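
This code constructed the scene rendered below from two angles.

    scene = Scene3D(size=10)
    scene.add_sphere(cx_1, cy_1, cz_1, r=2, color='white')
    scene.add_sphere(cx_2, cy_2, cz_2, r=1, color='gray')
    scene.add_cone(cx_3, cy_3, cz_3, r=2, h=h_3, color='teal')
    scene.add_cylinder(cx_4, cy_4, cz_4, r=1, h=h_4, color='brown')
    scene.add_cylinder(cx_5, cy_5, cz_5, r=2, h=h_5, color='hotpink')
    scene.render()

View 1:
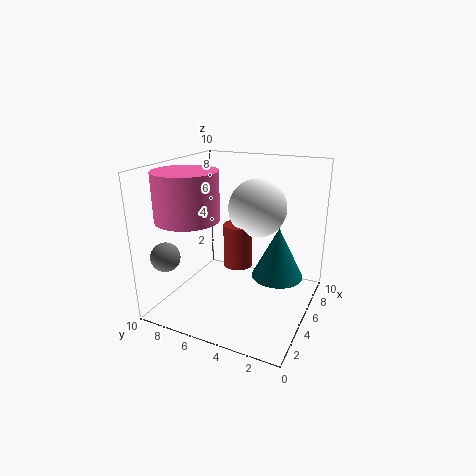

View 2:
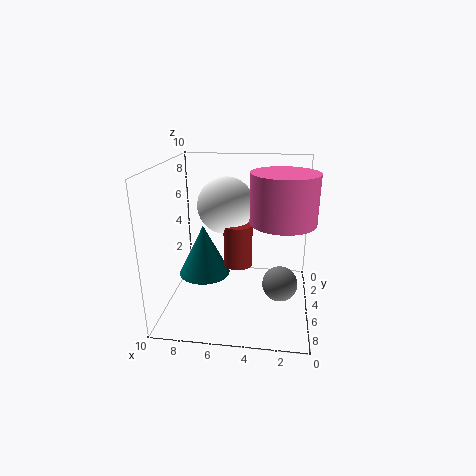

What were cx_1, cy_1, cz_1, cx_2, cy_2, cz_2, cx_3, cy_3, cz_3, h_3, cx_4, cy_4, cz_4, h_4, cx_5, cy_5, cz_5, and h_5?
cx_1 = 6, cy_1 = 4, cz_1 = 7, cx_2 = 2, cy_2 = 9, cz_2 = 4, cx_3 = 8, cy_3 = 3, cz_3 = 1, h_3 = 4, cx_4 = 5, cy_4 = 5, cz_4 = 3, h_4 = 3, cx_5 = 2, cy_5 = 7, cz_5 = 7, h_5 = 3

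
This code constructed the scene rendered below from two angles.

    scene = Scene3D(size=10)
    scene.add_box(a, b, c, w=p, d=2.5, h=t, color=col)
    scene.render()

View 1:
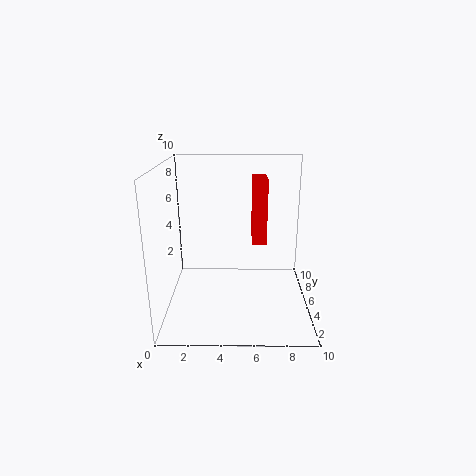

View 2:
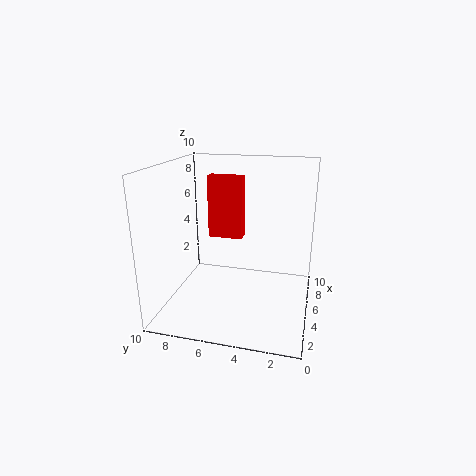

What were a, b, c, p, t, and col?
a = 6
b = 5
c = 4.5
p = 1
t = 4.5
col = 'red'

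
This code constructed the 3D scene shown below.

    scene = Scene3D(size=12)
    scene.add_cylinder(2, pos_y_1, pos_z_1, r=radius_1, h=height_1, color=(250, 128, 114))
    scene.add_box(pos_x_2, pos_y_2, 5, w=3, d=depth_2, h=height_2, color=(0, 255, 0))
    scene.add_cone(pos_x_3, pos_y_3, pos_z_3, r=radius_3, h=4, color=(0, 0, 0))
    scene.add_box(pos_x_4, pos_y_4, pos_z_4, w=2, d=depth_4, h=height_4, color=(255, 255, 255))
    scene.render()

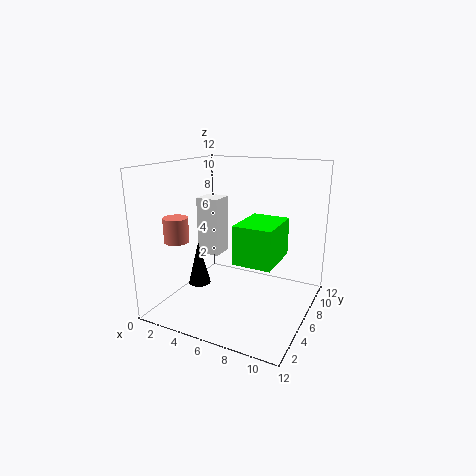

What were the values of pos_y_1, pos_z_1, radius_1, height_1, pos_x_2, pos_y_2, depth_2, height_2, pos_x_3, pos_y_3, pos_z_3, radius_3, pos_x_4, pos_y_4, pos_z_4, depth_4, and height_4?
pos_y_1 = 3
pos_z_1 = 6
radius_1 = 1
height_1 = 2
pos_x_2 = 7
pos_y_2 = 3
depth_2 = 4
height_2 = 3
pos_x_3 = 2
pos_y_3 = 6
pos_z_3 = 1
radius_3 = 1
pos_x_4 = 2
pos_y_4 = 6
pos_z_4 = 4
depth_4 = 2
height_4 = 5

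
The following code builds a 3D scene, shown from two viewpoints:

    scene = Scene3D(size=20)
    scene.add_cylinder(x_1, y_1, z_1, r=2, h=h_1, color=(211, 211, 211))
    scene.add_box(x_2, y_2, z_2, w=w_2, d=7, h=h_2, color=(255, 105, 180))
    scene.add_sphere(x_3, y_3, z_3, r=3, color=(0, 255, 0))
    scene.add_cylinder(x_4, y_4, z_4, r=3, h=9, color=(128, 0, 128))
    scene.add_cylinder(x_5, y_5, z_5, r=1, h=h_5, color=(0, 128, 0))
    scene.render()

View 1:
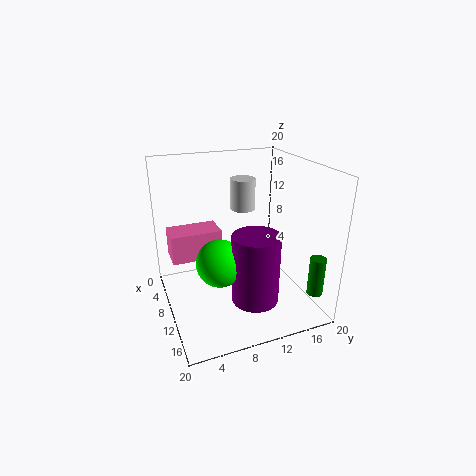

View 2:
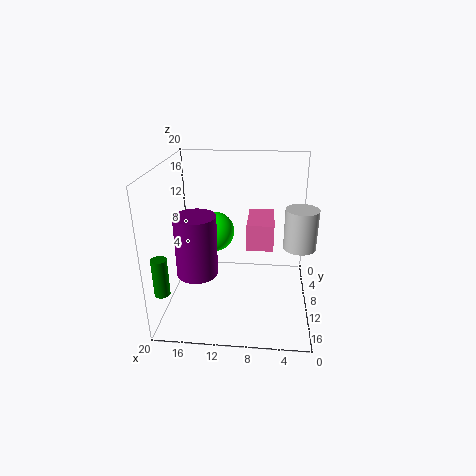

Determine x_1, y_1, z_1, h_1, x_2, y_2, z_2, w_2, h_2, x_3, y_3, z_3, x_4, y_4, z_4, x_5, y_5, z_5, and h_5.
x_1 = 2; y_1 = 14; z_1 = 11; h_1 = 5; x_2 = 5; y_2 = 1; z_2 = 7; w_2 = 4; h_2 = 4; x_3 = 14; y_3 = 6; z_3 = 9; x_4 = 16; y_4 = 10; z_4 = 4; x_5 = 19; y_5 = 17; z_5 = 5; h_5 = 5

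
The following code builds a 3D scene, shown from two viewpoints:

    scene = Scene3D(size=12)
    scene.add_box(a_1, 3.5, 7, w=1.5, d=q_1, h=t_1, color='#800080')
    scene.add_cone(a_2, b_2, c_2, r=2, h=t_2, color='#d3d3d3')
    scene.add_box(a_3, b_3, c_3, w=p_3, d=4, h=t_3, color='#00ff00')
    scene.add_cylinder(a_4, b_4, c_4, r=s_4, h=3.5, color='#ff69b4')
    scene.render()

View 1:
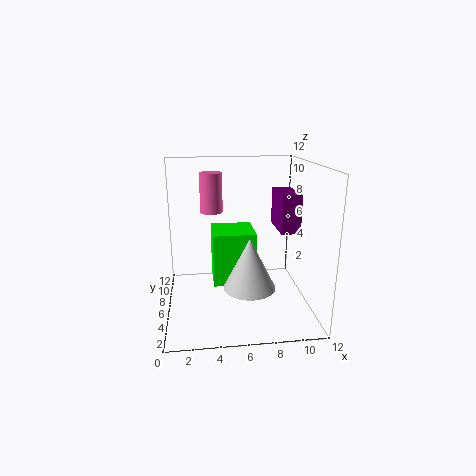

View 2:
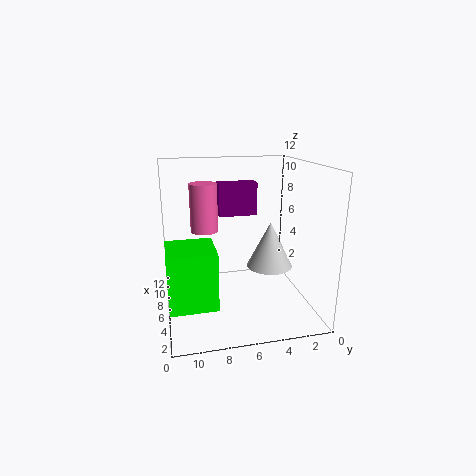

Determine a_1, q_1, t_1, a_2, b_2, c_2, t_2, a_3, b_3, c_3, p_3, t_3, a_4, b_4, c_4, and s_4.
a_1 = 9
q_1 = 3.5
t_1 = 3
a_2 = 6.5
b_2 = 3
c_2 = 3
t_2 = 4
a_3 = 4
b_3 = 8
c_3 = 0.5
p_3 = 4
t_3 = 5
a_4 = 4
b_4 = 9
c_4 = 7.5
s_4 = 1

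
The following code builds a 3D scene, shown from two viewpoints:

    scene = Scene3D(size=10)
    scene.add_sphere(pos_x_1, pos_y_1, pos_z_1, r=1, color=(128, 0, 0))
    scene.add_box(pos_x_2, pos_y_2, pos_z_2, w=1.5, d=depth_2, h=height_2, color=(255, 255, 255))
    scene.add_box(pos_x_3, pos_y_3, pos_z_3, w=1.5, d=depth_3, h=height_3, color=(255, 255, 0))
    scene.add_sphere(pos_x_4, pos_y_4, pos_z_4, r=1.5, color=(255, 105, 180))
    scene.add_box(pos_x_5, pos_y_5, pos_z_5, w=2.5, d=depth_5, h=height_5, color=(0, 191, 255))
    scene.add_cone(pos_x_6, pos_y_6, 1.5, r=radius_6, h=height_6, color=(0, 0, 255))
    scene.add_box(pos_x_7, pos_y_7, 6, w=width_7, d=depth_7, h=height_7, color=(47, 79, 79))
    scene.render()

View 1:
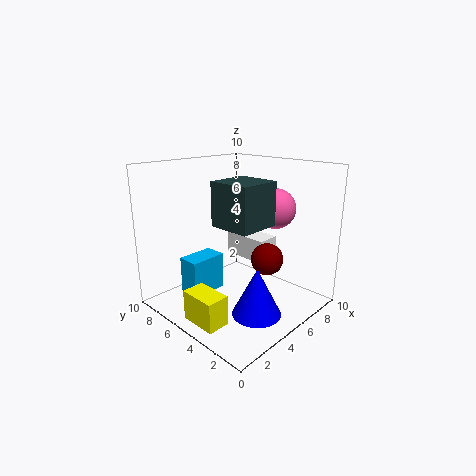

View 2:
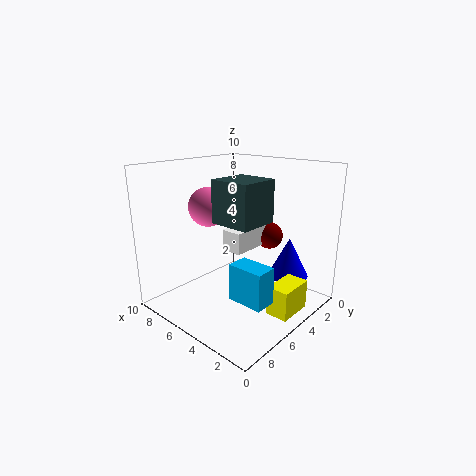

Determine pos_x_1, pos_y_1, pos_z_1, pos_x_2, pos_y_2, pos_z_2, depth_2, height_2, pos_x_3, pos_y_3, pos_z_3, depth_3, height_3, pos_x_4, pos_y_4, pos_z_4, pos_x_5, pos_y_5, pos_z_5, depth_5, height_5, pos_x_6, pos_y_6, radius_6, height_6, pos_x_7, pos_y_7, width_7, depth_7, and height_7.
pos_x_1 = 4.5
pos_y_1 = 2
pos_z_1 = 4.5
pos_x_2 = 4.5
pos_y_2 = 2.5
pos_z_2 = 4
depth_2 = 3
height_2 = 1.5
pos_x_3 = 0.5
pos_y_3 = 3
pos_z_3 = 0.5
depth_3 = 2.5
height_3 = 2
pos_x_4 = 8.5
pos_y_4 = 4.5
pos_z_4 = 6.5
pos_x_5 = 1.5
pos_y_5 = 5.5
pos_z_5 = 1.5
depth_5 = 1.5
height_5 = 2.5
pos_x_6 = 3
pos_y_6 = 1.5
radius_6 = 1.5
height_6 = 3
pos_x_7 = 3.5
pos_y_7 = 3
width_7 = 3
depth_7 = 3
height_7 = 3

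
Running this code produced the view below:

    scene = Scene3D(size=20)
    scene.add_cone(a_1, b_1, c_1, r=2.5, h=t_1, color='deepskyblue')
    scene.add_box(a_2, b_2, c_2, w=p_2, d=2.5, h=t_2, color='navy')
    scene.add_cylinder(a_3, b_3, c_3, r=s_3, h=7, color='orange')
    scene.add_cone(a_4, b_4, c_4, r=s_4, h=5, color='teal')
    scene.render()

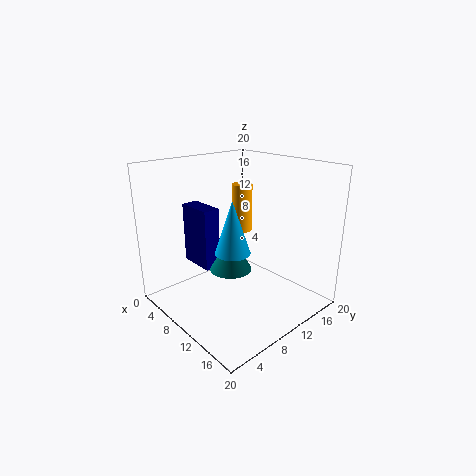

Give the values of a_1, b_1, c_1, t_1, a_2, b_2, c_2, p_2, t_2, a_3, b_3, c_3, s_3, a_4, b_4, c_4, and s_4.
a_1 = 10
b_1 = 9
c_1 = 8
t_1 = 7.5
a_2 = 1
b_2 = 7
c_2 = 4.5
p_2 = 5.5
t_2 = 9
a_3 = 7
b_3 = 13.5
c_3 = 9.5
s_3 = 1.5
a_4 = 9
b_4 = 9.5
c_4 = 5
s_4 = 3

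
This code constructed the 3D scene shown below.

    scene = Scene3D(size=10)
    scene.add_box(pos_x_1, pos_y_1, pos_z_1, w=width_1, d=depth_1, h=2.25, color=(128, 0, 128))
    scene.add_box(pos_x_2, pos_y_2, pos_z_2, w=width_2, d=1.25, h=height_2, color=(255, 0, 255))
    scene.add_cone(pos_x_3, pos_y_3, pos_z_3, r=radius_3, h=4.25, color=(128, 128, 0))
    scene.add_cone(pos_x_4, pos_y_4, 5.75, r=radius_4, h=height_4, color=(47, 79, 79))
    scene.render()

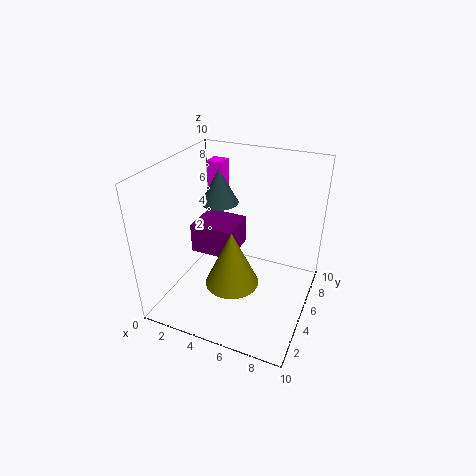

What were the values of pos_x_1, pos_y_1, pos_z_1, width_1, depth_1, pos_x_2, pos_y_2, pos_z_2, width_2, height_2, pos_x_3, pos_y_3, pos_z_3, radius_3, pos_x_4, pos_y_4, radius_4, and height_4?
pos_x_1 = 1; pos_y_1 = 5.25; pos_z_1 = 2.75; width_1 = 3.25; depth_1 = 3; pos_x_2 = 1; pos_y_2 = 8.25; pos_z_2 = 6.25; width_2 = 1.25; height_2 = 2.75; pos_x_3 = 4.5; pos_y_3 = 5; pos_z_3 = 1; radius_3 = 2; pos_x_4 = 2; pos_y_4 = 8.25; radius_4 = 1.5; height_4 = 2.75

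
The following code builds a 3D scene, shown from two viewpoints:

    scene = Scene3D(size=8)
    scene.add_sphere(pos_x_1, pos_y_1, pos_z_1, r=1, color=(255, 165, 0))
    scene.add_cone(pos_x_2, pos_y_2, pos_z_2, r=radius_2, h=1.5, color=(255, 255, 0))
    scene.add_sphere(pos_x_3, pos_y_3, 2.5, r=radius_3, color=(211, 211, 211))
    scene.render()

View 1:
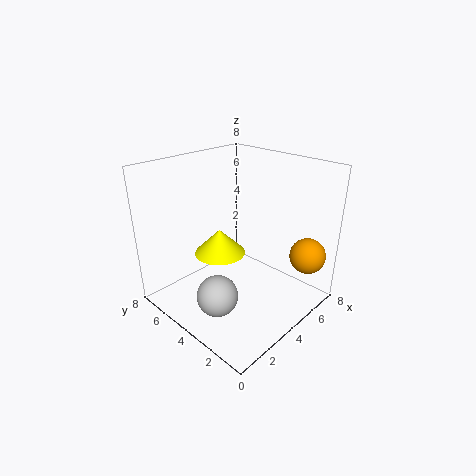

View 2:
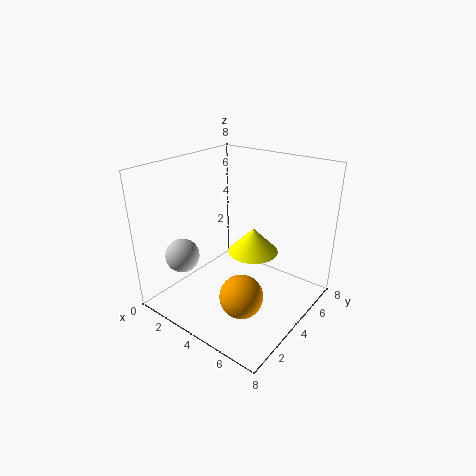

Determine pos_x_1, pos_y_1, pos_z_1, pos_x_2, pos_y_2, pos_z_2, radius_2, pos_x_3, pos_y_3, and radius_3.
pos_x_1 = 6.5
pos_y_1 = 1
pos_z_1 = 3
pos_x_2 = 4
pos_y_2 = 5.5
pos_z_2 = 2.5
radius_2 = 1.5
pos_x_3 = 1
pos_y_3 = 2.5
radius_3 = 1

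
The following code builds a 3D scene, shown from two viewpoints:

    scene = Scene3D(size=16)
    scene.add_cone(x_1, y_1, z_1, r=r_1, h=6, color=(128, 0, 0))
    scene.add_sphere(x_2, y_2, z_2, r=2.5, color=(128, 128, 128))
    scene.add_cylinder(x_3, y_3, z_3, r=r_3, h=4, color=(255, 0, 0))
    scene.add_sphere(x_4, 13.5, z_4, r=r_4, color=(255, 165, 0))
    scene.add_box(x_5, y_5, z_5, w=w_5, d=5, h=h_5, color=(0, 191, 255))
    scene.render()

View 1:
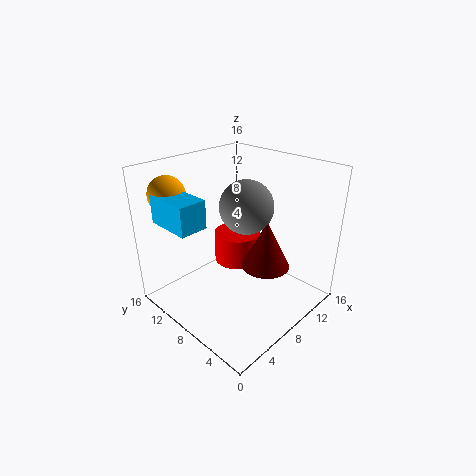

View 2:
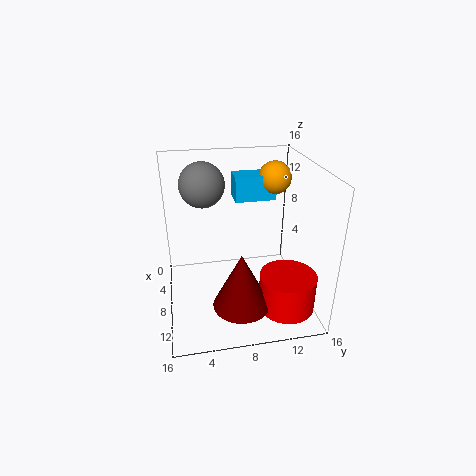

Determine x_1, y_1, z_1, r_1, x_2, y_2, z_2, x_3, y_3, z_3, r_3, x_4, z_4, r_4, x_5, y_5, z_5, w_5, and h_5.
x_1 = 12.5, y_1 = 7.5, z_1 = 2.5, r_1 = 3, x_2 = 5.5, y_2 = 4.5, z_2 = 13.5, x_3 = 12.5, y_3 = 12.5, z_3 = 1.5, r_3 = 3, x_4 = 3, z_4 = 13, r_4 = 2, x_5 = 1, y_5 = 8.5, z_5 = 10.5, w_5 = 3, h_5 = 3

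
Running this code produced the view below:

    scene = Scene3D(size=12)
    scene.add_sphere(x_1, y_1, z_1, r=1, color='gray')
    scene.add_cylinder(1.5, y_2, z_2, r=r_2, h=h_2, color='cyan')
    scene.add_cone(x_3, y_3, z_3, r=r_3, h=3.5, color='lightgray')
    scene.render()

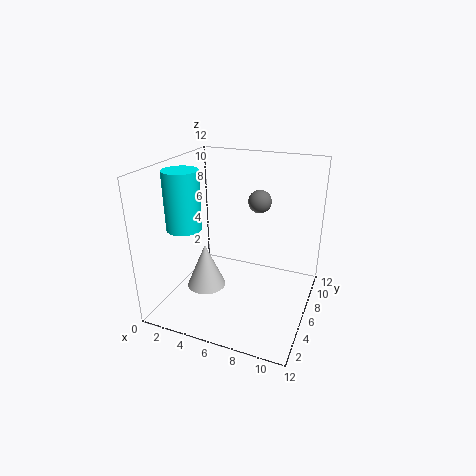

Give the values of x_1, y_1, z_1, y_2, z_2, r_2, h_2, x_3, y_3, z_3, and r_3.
x_1 = 7, y_1 = 8.5, z_1 = 8.5, y_2 = 5, z_2 = 6.5, r_2 = 1.5, h_2 = 5, x_3 = 4.5, y_3 = 3, z_3 = 3, r_3 = 1.5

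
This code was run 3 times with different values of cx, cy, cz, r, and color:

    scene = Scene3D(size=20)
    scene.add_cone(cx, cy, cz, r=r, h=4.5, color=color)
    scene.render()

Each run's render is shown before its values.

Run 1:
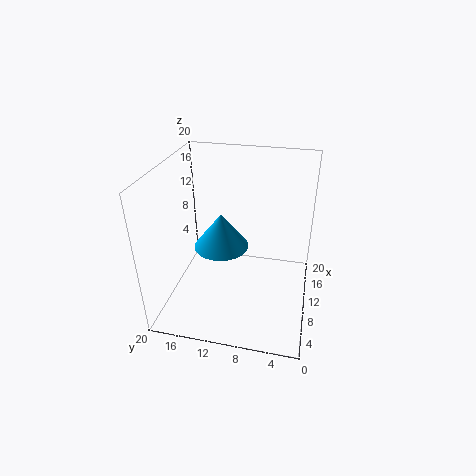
cx = 7, cy = 11.5, cz = 10.5, r = 3.5, color = 'deepskyblue'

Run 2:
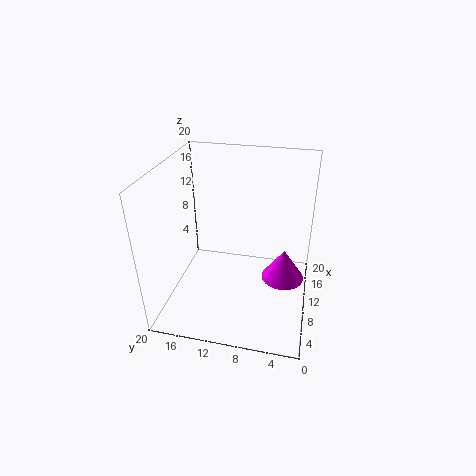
cx = 10.5, cy = 3.5, cz = 4, r = 3, color = 'magenta'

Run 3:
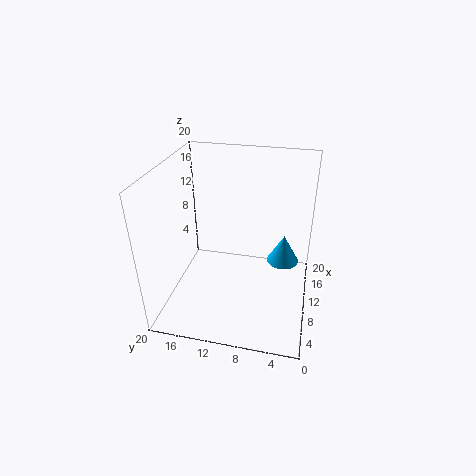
cx = 16, cy = 4, cz = 3, r = 2.5, color = 'deepskyblue'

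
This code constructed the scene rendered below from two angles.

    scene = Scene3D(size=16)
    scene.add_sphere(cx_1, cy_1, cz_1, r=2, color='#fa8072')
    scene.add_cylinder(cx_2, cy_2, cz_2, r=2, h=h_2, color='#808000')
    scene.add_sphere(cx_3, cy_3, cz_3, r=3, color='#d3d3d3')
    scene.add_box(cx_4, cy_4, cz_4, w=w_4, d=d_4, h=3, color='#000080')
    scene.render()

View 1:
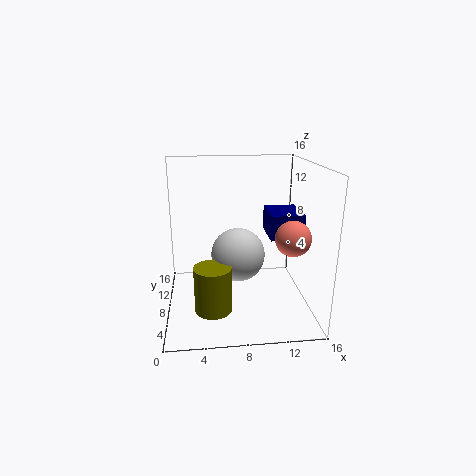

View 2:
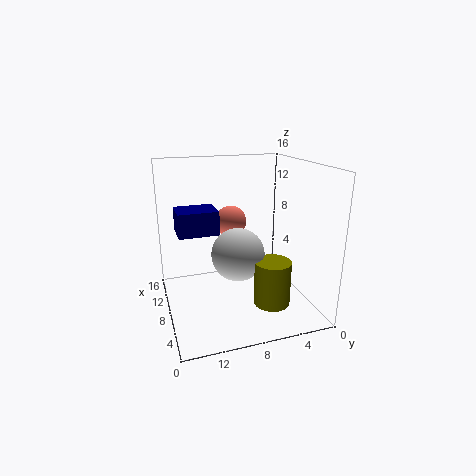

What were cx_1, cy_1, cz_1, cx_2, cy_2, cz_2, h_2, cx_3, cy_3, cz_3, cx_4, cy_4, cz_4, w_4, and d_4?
cx_1 = 14
cy_1 = 7
cz_1 = 8
cx_2 = 5
cy_2 = 5
cz_2 = 1
h_2 = 5
cx_3 = 8
cy_3 = 8
cz_3 = 6
cx_4 = 12
cy_4 = 9
cz_4 = 7
w_4 = 4
d_4 = 5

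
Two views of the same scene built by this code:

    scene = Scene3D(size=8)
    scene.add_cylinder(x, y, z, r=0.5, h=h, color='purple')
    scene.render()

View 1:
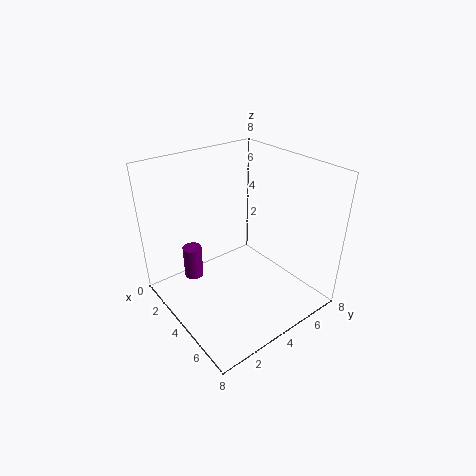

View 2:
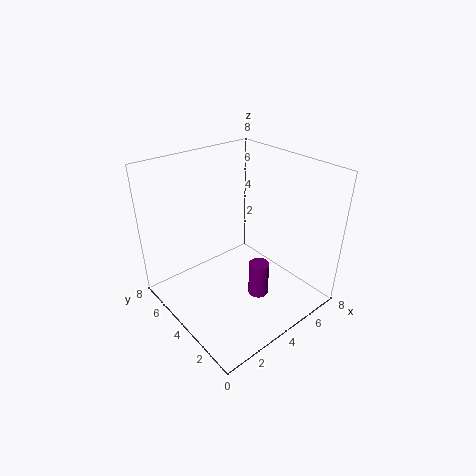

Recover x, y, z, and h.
x = 3.25, y = 1.5, z = 2.25, h = 1.75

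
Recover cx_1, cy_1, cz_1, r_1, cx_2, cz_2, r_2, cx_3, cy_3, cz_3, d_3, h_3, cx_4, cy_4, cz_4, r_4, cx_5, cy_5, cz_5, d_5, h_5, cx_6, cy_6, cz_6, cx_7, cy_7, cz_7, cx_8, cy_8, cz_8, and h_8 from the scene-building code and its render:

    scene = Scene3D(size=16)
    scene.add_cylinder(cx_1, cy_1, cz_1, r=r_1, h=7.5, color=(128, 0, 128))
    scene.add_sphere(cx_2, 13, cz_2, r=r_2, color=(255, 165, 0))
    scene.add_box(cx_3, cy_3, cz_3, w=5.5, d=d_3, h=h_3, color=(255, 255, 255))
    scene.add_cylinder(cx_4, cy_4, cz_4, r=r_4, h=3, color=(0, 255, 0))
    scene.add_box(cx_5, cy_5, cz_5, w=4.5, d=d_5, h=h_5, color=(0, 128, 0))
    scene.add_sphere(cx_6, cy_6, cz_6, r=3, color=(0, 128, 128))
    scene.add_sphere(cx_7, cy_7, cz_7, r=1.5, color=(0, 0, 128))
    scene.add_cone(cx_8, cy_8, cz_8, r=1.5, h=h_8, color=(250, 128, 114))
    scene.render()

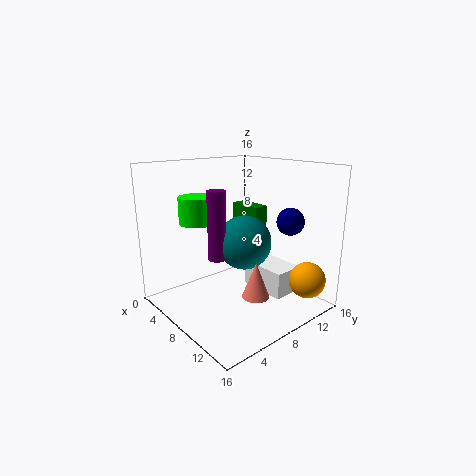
cx_1 = 7.5, cy_1 = 5.5, cz_1 = 6, r_1 = 1, cx_2 = 14, cz_2 = 3.5, r_2 = 2, cx_3 = 7, cy_3 = 10, cz_3 = 1.5, d_3 = 3.5, h_3 = 3, cx_4 = 4.5, cy_4 = 5, cz_4 = 9.5, r_4 = 2, cx_5 = 0.5, cy_5 = 13.5, cz_5 = 7, d_5 = 2, h_5 = 3, cx_6 = 8.5, cy_6 = 8.5, cz_6 = 7.5, cx_7 = 12, cy_7 = 12, cz_7 = 10, cx_8 = 11, cy_8 = 8, cz_8 = 2, h_8 = 4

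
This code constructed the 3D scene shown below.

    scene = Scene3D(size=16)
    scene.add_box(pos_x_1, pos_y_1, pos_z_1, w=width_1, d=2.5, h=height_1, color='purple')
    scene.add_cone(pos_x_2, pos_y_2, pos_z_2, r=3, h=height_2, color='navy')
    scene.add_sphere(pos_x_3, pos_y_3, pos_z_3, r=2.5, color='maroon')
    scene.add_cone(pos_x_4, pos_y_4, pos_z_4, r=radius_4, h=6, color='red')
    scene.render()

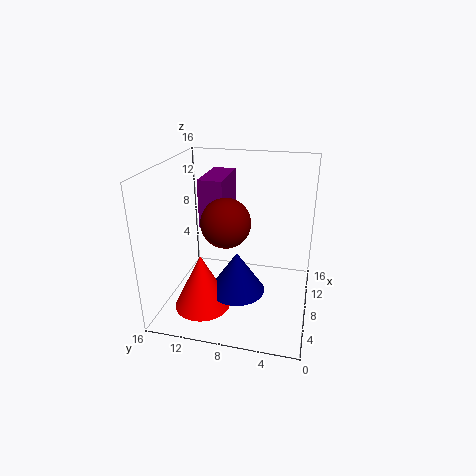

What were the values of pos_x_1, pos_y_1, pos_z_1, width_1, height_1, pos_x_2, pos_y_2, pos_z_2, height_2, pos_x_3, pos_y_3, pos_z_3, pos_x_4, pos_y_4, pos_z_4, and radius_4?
pos_x_1 = 5.5
pos_y_1 = 9
pos_z_1 = 10
width_1 = 5.5
height_1 = 5
pos_x_2 = 5.5
pos_y_2 = 7.5
pos_z_2 = 3
height_2 = 4.5
pos_x_3 = 5
pos_y_3 = 8.5
pos_z_3 = 11
pos_x_4 = 4
pos_y_4 = 11
pos_z_4 = 1.5
radius_4 = 3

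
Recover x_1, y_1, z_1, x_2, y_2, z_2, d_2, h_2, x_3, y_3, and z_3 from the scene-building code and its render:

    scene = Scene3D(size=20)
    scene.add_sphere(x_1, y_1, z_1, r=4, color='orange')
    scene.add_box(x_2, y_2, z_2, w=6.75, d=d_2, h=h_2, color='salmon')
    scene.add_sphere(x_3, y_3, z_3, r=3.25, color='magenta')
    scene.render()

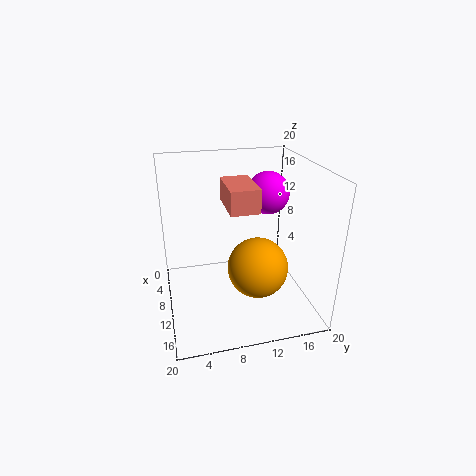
x_1 = 13.75
y_1 = 11.75
z_1 = 7.25
x_2 = 5.5
y_2 = 8.5
z_2 = 14.25
d_2 = 4
h_2 = 3.25
x_3 = 4.75
y_3 = 16
z_3 = 14.25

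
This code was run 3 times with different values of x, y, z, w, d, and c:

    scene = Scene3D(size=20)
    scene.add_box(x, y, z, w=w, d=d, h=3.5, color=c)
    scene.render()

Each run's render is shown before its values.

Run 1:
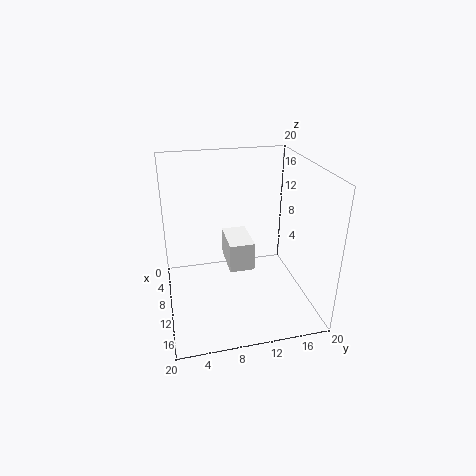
x = 11.5; y = 7.5; z = 9; w = 5; d = 3; c = 'white'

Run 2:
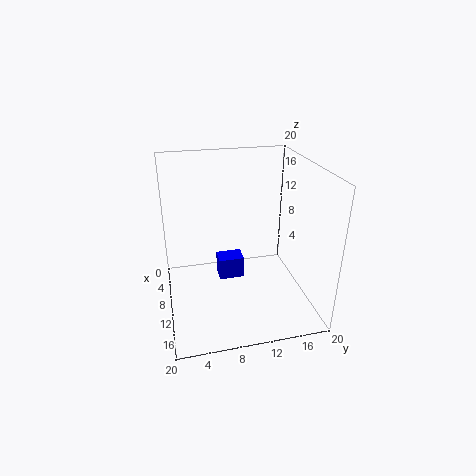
x = 3; y = 8; z = 0.5; w = 3; d = 4; c = 'blue'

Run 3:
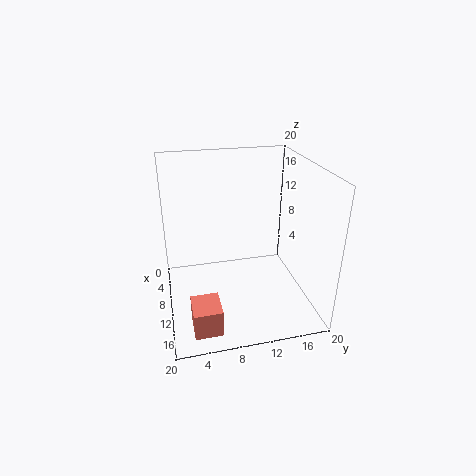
x = 15.5; y = 2.5; z = 2; w = 4; d = 3.5; c = 'salmon'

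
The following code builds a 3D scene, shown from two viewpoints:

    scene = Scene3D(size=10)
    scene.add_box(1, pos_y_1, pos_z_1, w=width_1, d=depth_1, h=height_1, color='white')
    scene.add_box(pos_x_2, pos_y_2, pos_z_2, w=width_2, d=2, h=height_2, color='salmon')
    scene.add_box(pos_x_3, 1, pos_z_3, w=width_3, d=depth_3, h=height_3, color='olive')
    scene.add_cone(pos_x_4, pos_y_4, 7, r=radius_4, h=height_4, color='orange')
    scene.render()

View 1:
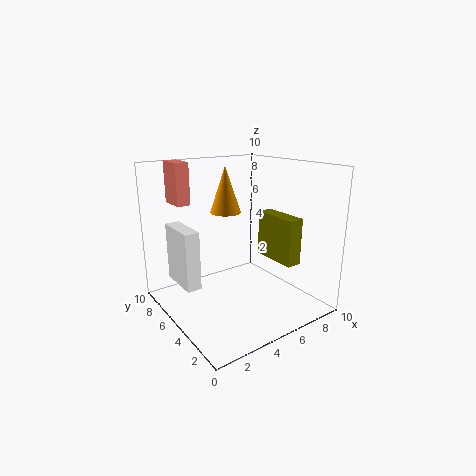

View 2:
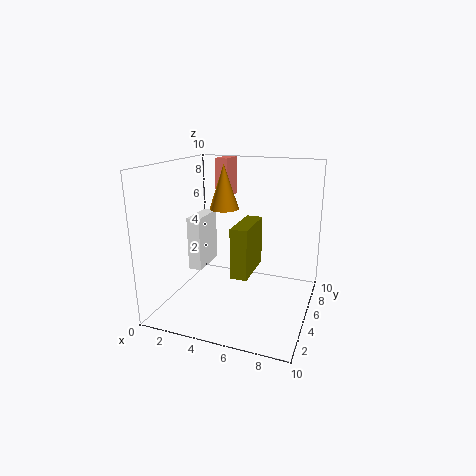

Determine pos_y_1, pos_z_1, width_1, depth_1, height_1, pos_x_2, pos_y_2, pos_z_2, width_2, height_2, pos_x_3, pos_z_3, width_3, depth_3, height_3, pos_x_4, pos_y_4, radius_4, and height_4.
pos_y_1 = 5; pos_z_1 = 2; width_1 = 1; depth_1 = 3; height_1 = 4; pos_x_2 = 2; pos_y_2 = 8; pos_z_2 = 7; width_2 = 1; height_2 = 3; pos_x_3 = 6; pos_z_3 = 4; width_3 = 1; depth_3 = 3; height_3 = 3; pos_x_4 = 4; pos_y_4 = 5; radius_4 = 1; height_4 = 3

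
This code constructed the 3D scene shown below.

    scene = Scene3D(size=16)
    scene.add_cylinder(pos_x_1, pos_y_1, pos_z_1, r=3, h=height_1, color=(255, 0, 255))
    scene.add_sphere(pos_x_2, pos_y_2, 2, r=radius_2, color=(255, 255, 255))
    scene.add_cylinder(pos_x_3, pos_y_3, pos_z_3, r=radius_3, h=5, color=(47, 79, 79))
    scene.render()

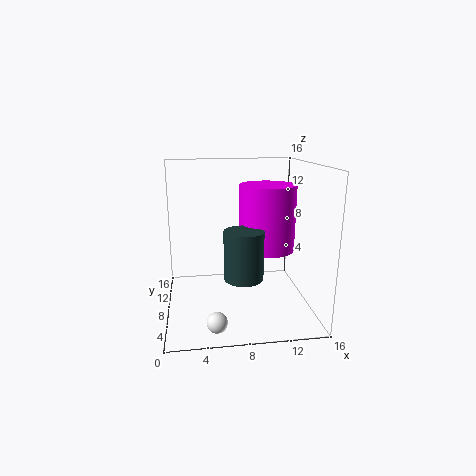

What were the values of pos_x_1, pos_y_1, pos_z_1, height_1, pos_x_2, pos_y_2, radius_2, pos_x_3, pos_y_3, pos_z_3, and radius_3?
pos_x_1 = 11, pos_y_1 = 7, pos_z_1 = 7, height_1 = 7, pos_x_2 = 5, pos_y_2 = 1, radius_2 = 1, pos_x_3 = 8, pos_y_3 = 4, pos_z_3 = 5, radius_3 = 2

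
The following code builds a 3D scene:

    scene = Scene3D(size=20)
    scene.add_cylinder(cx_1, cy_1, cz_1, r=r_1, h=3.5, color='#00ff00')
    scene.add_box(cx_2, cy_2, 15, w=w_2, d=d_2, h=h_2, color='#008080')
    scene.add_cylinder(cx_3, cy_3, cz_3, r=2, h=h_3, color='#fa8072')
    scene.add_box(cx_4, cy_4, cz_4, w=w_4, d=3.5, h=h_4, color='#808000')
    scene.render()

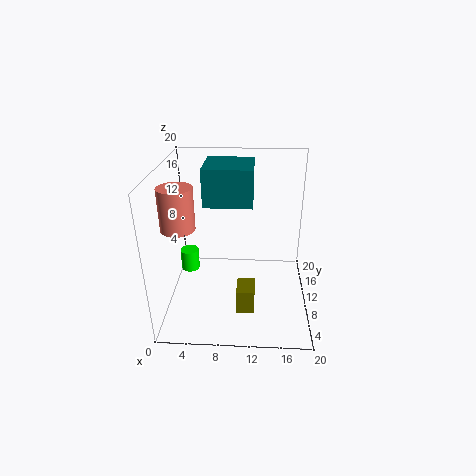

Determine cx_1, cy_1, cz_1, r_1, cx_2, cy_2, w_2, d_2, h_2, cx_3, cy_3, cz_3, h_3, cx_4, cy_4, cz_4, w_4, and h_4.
cx_1 = 1.5, cy_1 = 16.5, cz_1 = 0.5, r_1 = 1.5, cx_2 = 5.5, cy_2 = 8.5, w_2 = 6.5, d_2 = 6.5, h_2 = 5, cx_3 = 3.5, cy_3 = 3.5, cz_3 = 14.5, h_3 = 5, cx_4 = 10, cy_4 = 5.5, cz_4 = 0.5, w_4 = 2.5, h_4 = 3.5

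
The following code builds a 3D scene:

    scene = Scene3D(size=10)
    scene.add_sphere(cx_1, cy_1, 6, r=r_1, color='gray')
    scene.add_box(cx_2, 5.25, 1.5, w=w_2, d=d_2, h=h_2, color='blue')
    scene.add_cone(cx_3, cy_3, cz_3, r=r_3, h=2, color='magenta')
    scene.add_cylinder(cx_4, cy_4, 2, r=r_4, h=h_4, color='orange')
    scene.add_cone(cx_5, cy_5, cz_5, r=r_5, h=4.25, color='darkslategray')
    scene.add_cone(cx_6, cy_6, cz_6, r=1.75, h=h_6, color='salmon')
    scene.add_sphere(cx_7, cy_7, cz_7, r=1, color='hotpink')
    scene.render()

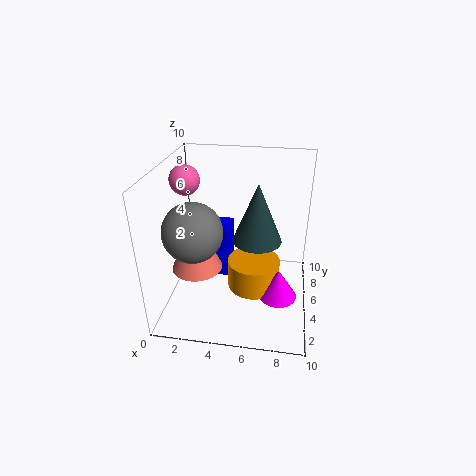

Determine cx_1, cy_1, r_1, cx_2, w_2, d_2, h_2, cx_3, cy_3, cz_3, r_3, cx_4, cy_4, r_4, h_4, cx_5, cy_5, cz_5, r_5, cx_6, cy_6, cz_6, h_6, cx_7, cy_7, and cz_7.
cx_1 = 2.25; cy_1 = 3.5; r_1 = 2; cx_2 = 2.75; w_2 = 1.5; d_2 = 2.25; h_2 = 3.75; cx_3 = 8; cy_3 = 3; cz_3 = 2; r_3 = 1.25; cx_4 = 6.25; cy_4 = 4; r_4 = 1.75; h_4 = 2; cx_5 = 6.25; cy_5 = 5.75; cz_5 = 4.5; r_5 = 1.75; cx_6 = 2.25; cy_6 = 4; cz_6 = 3; h_6 = 4; cx_7 = 1.5; cy_7 = 5; cz_7 = 9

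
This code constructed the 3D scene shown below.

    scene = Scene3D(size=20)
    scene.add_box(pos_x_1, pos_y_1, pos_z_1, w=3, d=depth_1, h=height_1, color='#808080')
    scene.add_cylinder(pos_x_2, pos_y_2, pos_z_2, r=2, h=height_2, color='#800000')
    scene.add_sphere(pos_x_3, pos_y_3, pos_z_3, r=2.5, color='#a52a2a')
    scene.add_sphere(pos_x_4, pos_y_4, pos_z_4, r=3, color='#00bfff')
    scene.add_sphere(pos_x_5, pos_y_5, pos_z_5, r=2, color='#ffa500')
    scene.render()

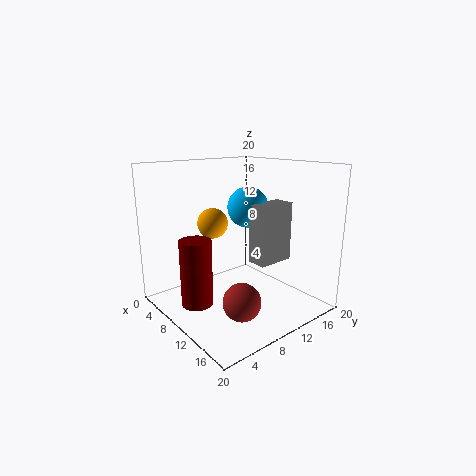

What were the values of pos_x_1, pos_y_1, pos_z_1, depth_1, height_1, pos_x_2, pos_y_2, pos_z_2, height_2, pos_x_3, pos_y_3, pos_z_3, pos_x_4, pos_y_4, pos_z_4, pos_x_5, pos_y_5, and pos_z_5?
pos_x_1 = 10; pos_y_1 = 12; pos_z_1 = 6; depth_1 = 5.5; height_1 = 8.5; pos_x_2 = 11; pos_y_2 = 2.5; pos_z_2 = 3; height_2 = 8.5; pos_x_3 = 14.5; pos_y_3 = 7; pos_z_3 = 3; pos_x_4 = 8; pos_y_4 = 13.5; pos_z_4 = 13.5; pos_x_5 = 9; pos_y_5 = 6.5; pos_z_5 = 12.5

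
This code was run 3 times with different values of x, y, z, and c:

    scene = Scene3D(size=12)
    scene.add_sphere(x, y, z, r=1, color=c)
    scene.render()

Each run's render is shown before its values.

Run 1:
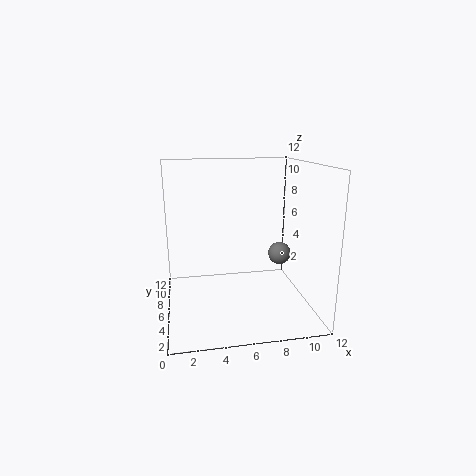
x = 10; y = 7; z = 4; c = 'gray'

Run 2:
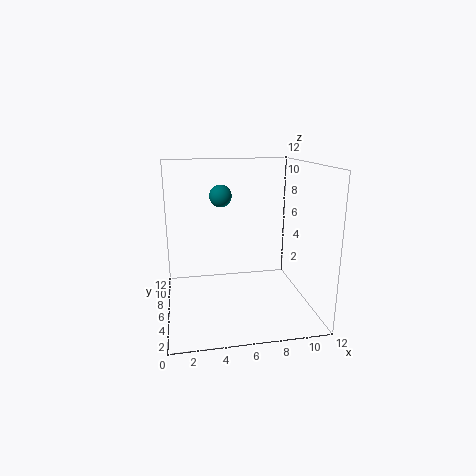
x = 5; y = 9; z = 9; c = 'teal'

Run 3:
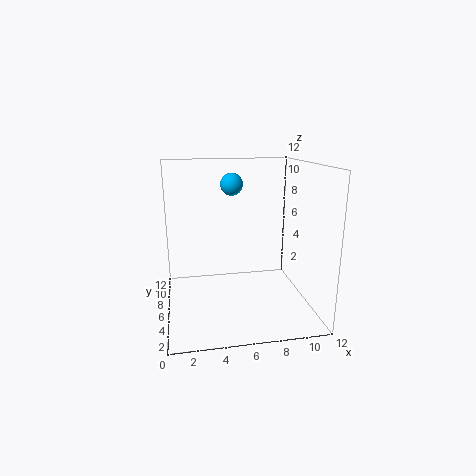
x = 6; y = 9; z = 10; c = 'deepskyblue'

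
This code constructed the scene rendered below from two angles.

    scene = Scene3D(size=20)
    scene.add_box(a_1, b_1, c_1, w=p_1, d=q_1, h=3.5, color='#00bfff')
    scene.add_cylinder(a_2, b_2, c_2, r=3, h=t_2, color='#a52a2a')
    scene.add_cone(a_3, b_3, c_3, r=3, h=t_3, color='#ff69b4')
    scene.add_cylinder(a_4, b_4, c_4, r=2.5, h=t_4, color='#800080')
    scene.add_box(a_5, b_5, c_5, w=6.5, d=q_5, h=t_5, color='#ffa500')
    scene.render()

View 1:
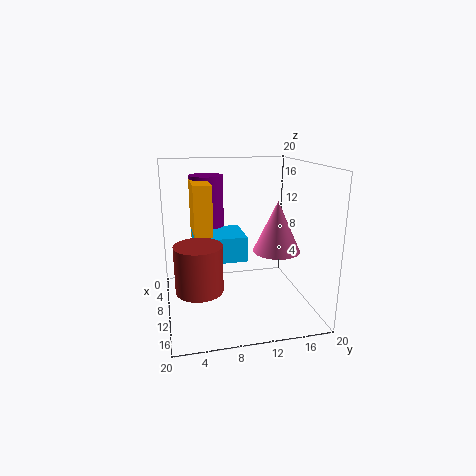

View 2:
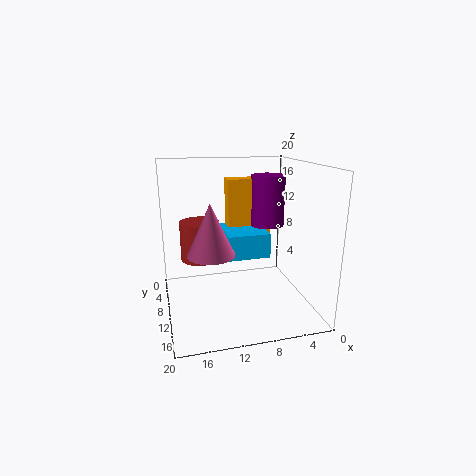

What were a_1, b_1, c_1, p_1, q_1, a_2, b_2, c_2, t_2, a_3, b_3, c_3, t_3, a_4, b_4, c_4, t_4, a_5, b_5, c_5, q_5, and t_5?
a_1 = 5.5, b_1 = 4, c_1 = 7, p_1 = 6, q_1 = 7, a_2 = 14.5, b_2 = 4, c_2 = 5, t_2 = 6, a_3 = 14.5, b_3 = 14, c_3 = 9.5, t_3 = 6.5, a_4 = 4.5, b_4 = 6.5, c_4 = 10.5, t_4 = 7.5, a_5 = 4, b_5 = 4, c_5 = 9, q_5 = 2.5, t_5 = 8.5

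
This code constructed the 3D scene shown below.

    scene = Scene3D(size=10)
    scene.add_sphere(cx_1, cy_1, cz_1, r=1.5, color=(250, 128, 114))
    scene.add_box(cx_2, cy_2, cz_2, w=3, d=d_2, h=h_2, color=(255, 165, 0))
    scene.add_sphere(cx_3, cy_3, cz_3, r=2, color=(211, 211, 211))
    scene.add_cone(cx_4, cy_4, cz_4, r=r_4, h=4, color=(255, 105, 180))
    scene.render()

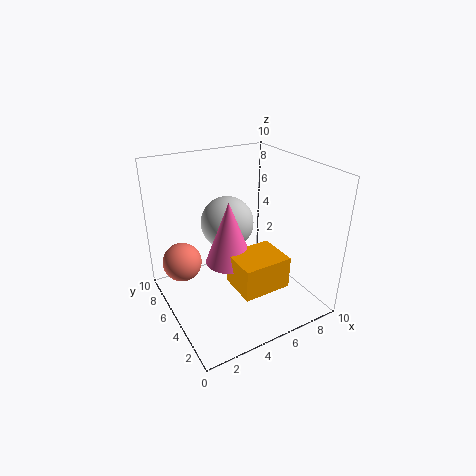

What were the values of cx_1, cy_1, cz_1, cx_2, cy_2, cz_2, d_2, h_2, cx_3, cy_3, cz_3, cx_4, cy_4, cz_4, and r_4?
cx_1 = 2; cy_1 = 8.5; cz_1 = 2; cx_2 = 3; cy_2 = 0.5; cz_2 = 3.5; d_2 = 2.5; h_2 = 2; cx_3 = 5.5; cy_3 = 7.5; cz_3 = 5; cx_4 = 3.5; cy_4 = 3.5; cz_4 = 4.5; r_4 = 1.5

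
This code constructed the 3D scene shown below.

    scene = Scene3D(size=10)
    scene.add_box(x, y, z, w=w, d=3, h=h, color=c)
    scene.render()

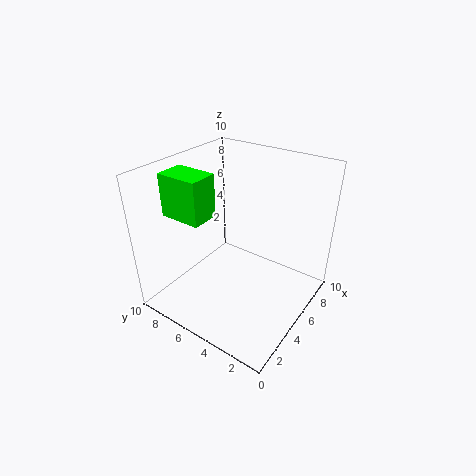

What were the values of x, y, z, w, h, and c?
x = 2.5
y = 6.5
z = 6.5
w = 2
h = 3
c = 'lime'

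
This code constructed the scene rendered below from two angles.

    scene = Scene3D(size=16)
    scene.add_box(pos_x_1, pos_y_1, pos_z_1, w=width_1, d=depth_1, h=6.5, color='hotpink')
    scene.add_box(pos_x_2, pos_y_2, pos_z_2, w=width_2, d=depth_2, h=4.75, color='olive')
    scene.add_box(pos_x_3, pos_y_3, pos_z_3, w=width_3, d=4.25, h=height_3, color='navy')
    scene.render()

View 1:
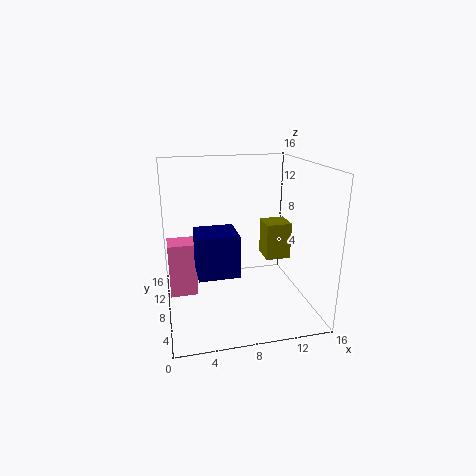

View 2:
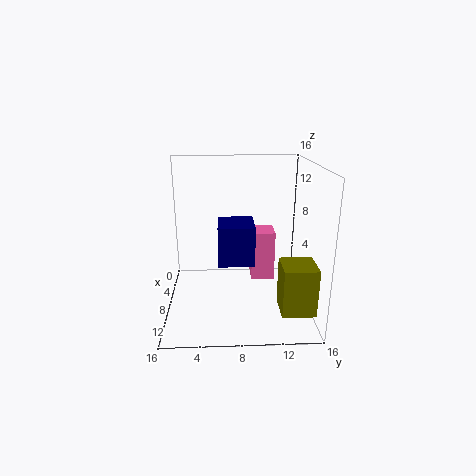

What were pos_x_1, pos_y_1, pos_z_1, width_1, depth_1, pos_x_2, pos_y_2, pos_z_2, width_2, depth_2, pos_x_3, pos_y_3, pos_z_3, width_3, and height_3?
pos_x_1 = 0.25
pos_y_1 = 10
pos_z_1 = 0.25
width_1 = 3.25
depth_1 = 3
pos_x_2 = 12.75
pos_y_2 = 11.75
pos_z_2 = 3
width_2 = 3.25
depth_2 = 3.25
pos_x_3 = 3.25
pos_y_3 = 5.75
pos_z_3 = 4.25
width_3 = 4.5
height_3 = 4.75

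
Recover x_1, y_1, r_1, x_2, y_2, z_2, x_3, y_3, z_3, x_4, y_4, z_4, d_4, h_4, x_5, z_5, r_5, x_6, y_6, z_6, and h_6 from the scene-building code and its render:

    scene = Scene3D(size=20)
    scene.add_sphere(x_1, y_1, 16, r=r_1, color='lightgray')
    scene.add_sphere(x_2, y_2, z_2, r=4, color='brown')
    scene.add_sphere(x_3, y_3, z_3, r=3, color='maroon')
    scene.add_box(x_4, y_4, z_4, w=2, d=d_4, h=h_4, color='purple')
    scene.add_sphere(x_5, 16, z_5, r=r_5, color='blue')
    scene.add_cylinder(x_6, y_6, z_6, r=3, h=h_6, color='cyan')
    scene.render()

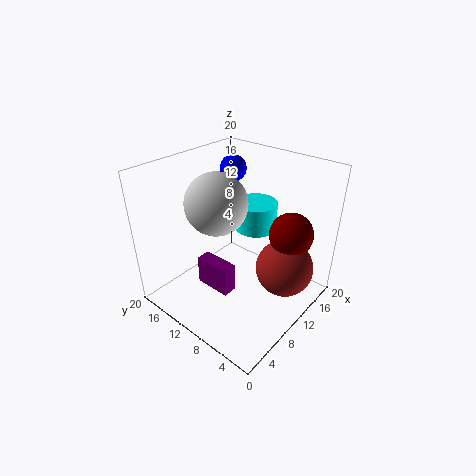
x_1 = 7
y_1 = 11
r_1 = 4
x_2 = 13
y_2 = 4
z_2 = 6
x_3 = 14
y_3 = 4
z_3 = 11
x_4 = 5
y_4 = 8
z_4 = 4
d_4 = 5
h_4 = 4
x_5 = 16
z_5 = 17
r_5 = 2
x_6 = 14
y_6 = 10
z_6 = 10
h_6 = 4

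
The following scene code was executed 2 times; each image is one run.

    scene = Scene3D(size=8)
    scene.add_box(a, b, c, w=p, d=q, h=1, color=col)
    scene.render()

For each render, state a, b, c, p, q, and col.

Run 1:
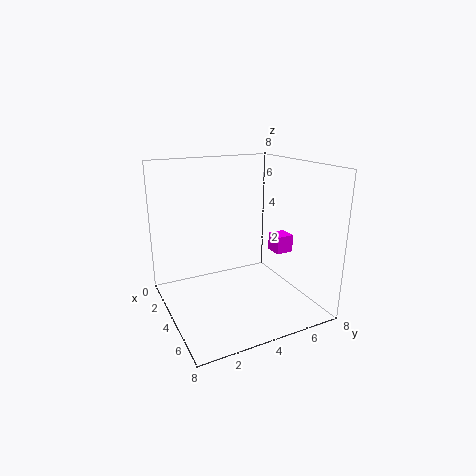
a = 4, b = 6, c = 3, p = 1, q = 1, col = 'magenta'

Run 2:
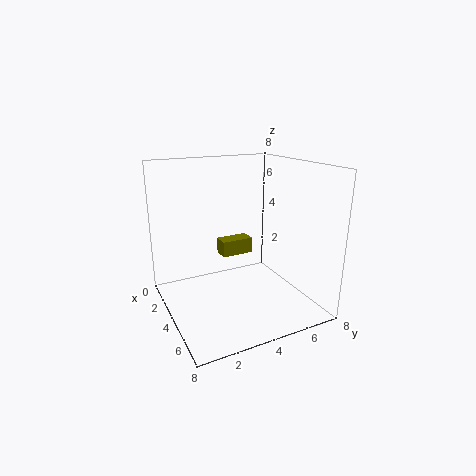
a = 1, b = 4, c = 2, p = 1, q = 2, col = 'olive'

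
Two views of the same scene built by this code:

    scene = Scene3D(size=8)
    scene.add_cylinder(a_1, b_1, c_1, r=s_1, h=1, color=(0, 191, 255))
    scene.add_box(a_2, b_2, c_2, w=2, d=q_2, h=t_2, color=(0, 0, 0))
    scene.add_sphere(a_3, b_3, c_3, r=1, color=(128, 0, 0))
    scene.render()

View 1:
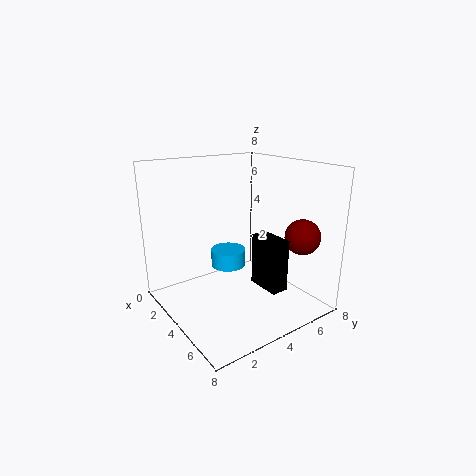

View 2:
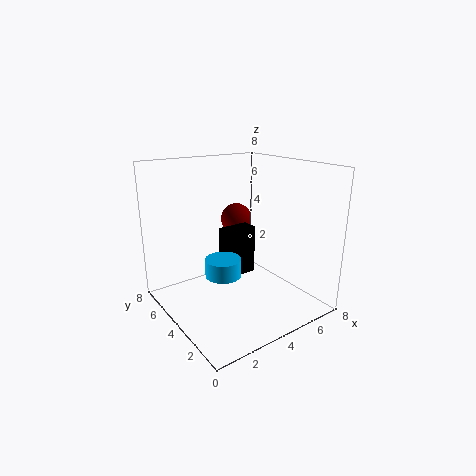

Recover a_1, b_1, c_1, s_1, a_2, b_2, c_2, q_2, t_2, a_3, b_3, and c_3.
a_1 = 3
b_1 = 4
c_1 = 2
s_1 = 1
a_2 = 4
b_2 = 5
c_2 = 1
q_2 = 1
t_2 = 3
a_3 = 6
b_3 = 7
c_3 = 4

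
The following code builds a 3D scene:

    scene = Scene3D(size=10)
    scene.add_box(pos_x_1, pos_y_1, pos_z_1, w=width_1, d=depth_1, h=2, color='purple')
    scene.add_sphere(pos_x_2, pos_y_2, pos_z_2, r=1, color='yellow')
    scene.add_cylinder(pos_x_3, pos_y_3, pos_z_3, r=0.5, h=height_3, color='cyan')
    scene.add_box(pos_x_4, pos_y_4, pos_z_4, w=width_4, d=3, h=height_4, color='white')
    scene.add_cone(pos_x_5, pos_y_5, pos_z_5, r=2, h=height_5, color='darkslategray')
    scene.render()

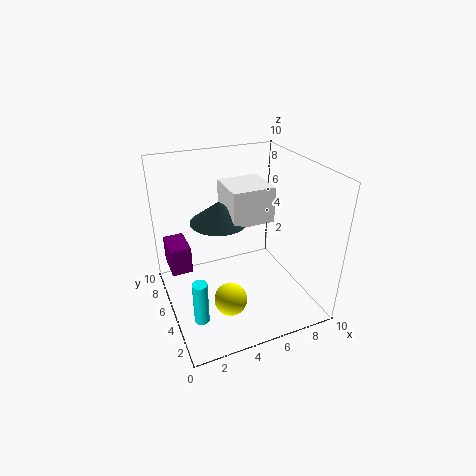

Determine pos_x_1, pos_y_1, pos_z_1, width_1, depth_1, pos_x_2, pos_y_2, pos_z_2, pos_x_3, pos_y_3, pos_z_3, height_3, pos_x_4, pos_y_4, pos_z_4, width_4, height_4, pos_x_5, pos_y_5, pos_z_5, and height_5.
pos_x_1 = 0.5, pos_y_1 = 6.5, pos_z_1 = 2, width_1 = 1.5, depth_1 = 2.5, pos_x_2 = 3, pos_y_2 = 1.5, pos_z_2 = 3, pos_x_3 = 1.5, pos_y_3 = 3, pos_z_3 = 0.5, height_3 = 3, pos_x_4 = 4.5, pos_y_4 = 4.5, pos_z_4 = 6, width_4 = 3, height_4 = 2.5, pos_x_5 = 4, pos_y_5 = 6, pos_z_5 = 6, height_5 = 1.5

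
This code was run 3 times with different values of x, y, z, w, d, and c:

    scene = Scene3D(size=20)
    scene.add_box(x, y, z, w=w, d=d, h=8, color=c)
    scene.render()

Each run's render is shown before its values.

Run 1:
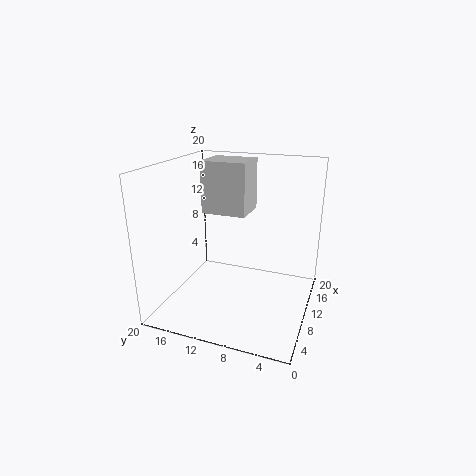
x = 14; y = 10.5; z = 11.5; w = 6; d = 7; c = 'lightgray'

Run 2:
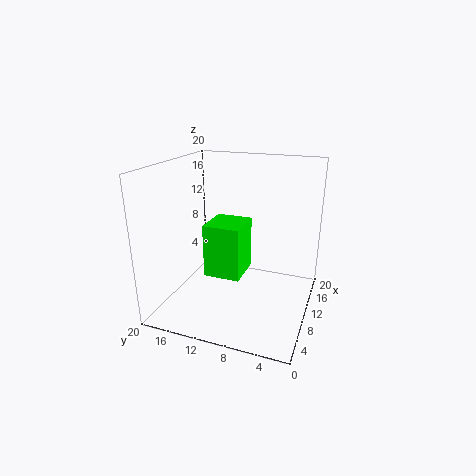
x = 10; y = 10; z = 3; w = 6; d = 5.5; c = 'lime'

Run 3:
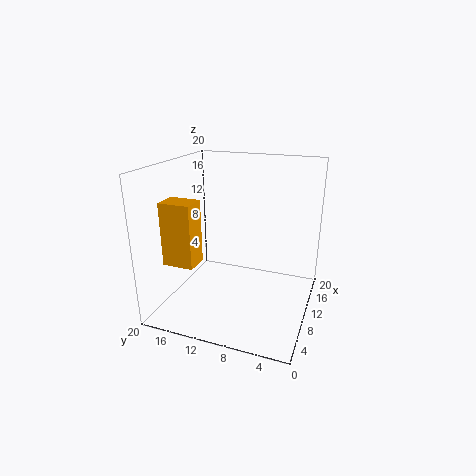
x = 2; y = 13; z = 8.5; w = 3; d = 4; c = 'orange'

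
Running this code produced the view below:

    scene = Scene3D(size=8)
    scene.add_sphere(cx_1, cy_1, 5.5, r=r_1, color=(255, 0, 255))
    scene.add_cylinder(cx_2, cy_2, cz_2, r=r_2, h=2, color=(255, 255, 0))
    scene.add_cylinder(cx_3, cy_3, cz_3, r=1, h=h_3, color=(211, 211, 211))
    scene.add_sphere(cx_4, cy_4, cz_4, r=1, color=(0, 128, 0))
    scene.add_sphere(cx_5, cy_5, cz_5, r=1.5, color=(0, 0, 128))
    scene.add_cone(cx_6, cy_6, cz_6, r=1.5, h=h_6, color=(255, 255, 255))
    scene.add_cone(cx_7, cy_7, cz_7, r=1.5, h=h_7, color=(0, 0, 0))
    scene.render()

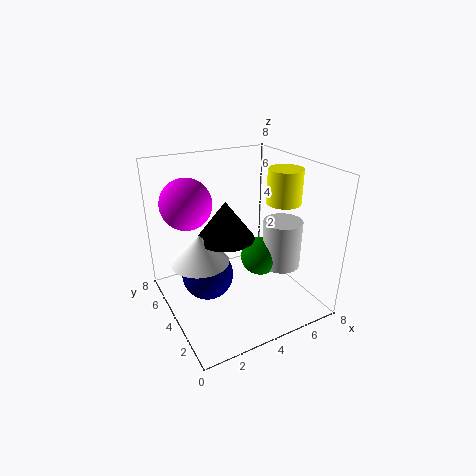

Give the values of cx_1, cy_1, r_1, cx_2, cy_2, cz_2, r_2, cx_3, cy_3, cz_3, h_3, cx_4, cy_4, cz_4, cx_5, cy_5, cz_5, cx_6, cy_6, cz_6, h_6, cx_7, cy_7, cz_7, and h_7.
cx_1 = 2; cy_1 = 6.5; r_1 = 1.5; cx_2 = 7; cy_2 = 4; cz_2 = 5.5; r_2 = 1; cx_3 = 5.5; cy_3 = 2; cz_3 = 3; h_3 = 2.5; cx_4 = 4.5; cy_4 = 2.5; cz_4 = 3.5; cx_5 = 2.5; cy_5 = 5; cz_5 = 1.5; cx_6 = 1.5; cy_6 = 3.5; cz_6 = 3.5; h_6 = 1.5; cx_7 = 3; cy_7 = 3.5; cz_7 = 4.5; h_7 = 2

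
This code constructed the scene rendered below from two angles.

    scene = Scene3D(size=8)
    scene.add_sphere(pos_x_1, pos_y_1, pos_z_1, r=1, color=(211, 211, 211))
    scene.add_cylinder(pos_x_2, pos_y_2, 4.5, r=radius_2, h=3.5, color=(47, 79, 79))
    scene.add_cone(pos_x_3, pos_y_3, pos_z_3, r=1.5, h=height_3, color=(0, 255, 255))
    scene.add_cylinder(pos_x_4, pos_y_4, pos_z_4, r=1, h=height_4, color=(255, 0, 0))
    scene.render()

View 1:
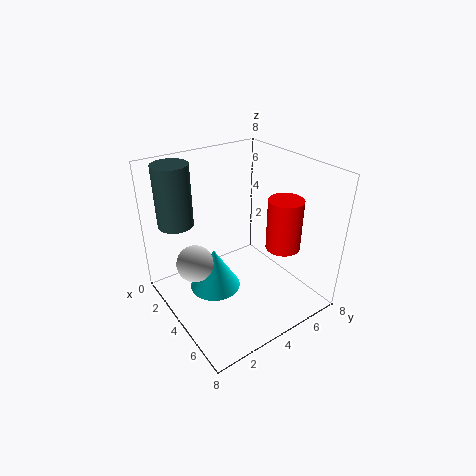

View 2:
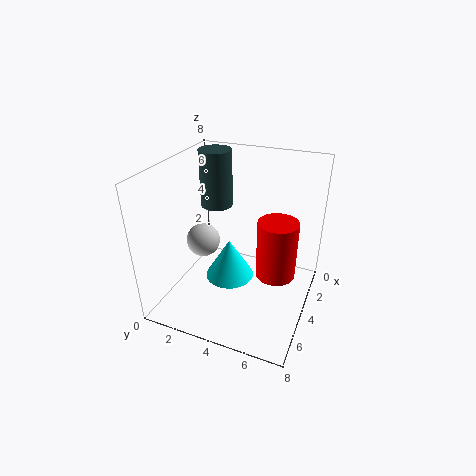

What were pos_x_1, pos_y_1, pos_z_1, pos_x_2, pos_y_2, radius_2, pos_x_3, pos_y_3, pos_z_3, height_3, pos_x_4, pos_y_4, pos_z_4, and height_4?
pos_x_1 = 3.5
pos_y_1 = 1.5
pos_z_1 = 3
pos_x_2 = 1.5
pos_y_2 = 1.5
radius_2 = 1
pos_x_3 = 3
pos_y_3 = 3
pos_z_3 = 0.5
height_3 = 2.5
pos_x_4 = 5
pos_y_4 = 6.5
pos_z_4 = 3
height_4 = 3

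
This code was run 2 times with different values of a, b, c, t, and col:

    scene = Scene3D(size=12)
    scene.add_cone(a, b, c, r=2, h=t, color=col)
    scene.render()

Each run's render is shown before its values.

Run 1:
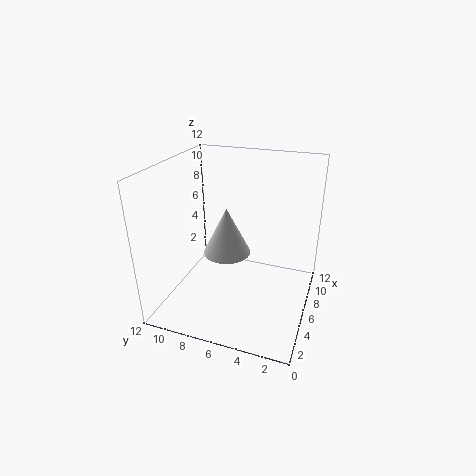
a = 6
b = 7
c = 4.5
t = 4
col = 'white'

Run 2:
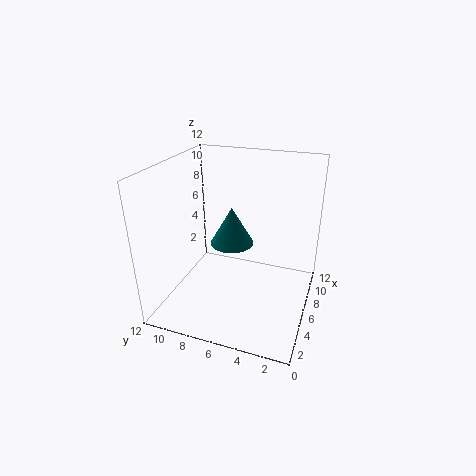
a = 8.5
b = 7.5
c = 4
t = 3.5
col = 'teal'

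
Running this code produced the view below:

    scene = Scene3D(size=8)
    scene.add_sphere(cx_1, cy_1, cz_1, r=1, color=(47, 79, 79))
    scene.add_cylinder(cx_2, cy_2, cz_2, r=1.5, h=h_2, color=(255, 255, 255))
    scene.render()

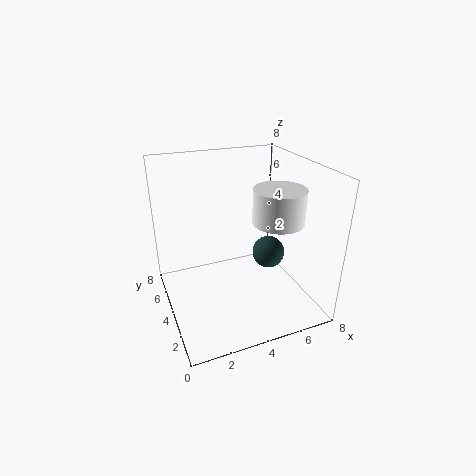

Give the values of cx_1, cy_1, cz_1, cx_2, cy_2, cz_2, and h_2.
cx_1 = 6.5, cy_1 = 5, cz_1 = 2, cx_2 = 6.5, cy_2 = 4, cz_2 = 4.5, h_2 = 2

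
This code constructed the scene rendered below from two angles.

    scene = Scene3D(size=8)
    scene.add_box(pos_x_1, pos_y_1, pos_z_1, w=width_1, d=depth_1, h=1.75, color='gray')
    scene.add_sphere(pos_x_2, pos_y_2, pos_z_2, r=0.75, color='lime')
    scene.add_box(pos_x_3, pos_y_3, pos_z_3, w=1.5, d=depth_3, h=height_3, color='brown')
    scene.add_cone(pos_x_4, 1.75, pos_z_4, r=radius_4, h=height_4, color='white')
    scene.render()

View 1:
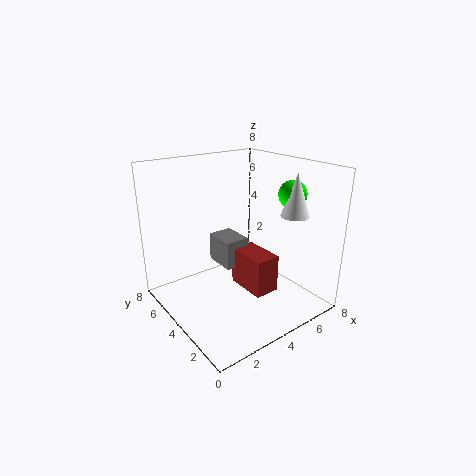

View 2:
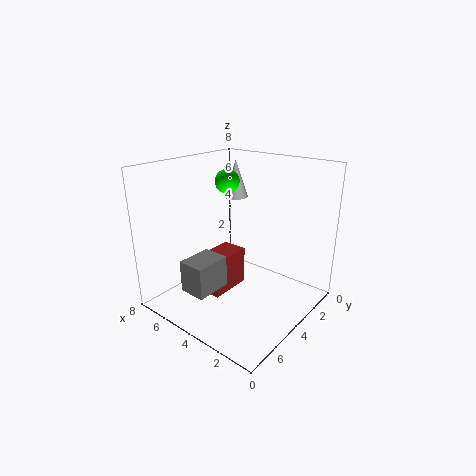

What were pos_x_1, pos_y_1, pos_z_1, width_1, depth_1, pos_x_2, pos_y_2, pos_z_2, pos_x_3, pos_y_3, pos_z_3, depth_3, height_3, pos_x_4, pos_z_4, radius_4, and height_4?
pos_x_1 = 4, pos_y_1 = 5, pos_z_1 = 1.5, width_1 = 1.5, depth_1 = 2, pos_x_2 = 6.25, pos_y_2 = 2.25, pos_z_2 = 6.5, pos_x_3 = 4.5, pos_y_3 = 2.75, pos_z_3 = 0.5, depth_3 = 2.5, height_3 = 2.25, pos_x_4 = 6, pos_z_4 = 5.5, radius_4 = 0.75, height_4 = 2.25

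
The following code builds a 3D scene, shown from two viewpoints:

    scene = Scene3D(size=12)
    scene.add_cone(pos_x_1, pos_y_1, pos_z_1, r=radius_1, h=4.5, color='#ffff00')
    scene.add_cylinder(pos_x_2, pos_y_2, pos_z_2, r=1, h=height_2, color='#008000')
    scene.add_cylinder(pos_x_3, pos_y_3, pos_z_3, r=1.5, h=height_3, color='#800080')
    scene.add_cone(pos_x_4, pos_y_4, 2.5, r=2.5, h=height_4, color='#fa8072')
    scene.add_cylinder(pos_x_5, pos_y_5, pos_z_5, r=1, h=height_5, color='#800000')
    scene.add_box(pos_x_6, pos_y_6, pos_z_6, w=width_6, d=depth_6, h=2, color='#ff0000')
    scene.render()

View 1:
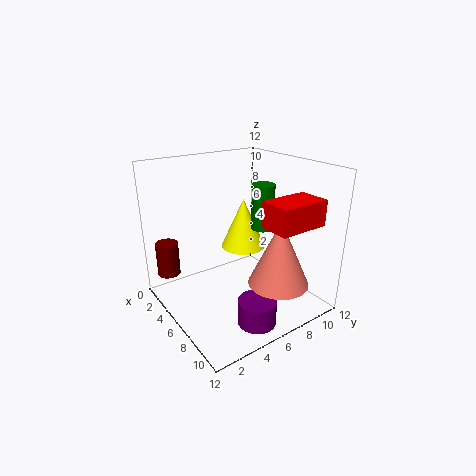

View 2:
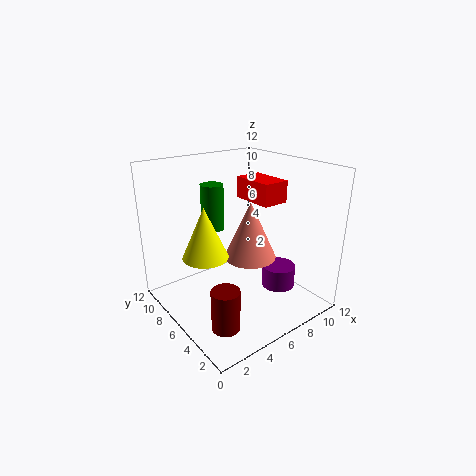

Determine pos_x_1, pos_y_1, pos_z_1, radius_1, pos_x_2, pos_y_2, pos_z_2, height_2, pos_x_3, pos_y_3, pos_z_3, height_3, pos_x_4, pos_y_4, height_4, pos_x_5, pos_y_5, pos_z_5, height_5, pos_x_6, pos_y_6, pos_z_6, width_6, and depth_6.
pos_x_1 = 4, pos_y_1 = 8, pos_z_1 = 4, radius_1 = 2, pos_x_2 = 5.5, pos_y_2 = 9, pos_z_2 = 6, height_2 = 4, pos_x_3 = 10, pos_y_3 = 5, pos_z_3 = 0.5, height_3 = 2, pos_x_4 = 9, pos_y_4 = 8, height_4 = 5.5, pos_x_5 = 1.5, pos_y_5 = 1.5, pos_z_5 = 2, height_5 = 3, pos_x_6 = 9, pos_y_6 = 6, pos_z_6 = 8, width_6 = 2.5, depth_6 = 4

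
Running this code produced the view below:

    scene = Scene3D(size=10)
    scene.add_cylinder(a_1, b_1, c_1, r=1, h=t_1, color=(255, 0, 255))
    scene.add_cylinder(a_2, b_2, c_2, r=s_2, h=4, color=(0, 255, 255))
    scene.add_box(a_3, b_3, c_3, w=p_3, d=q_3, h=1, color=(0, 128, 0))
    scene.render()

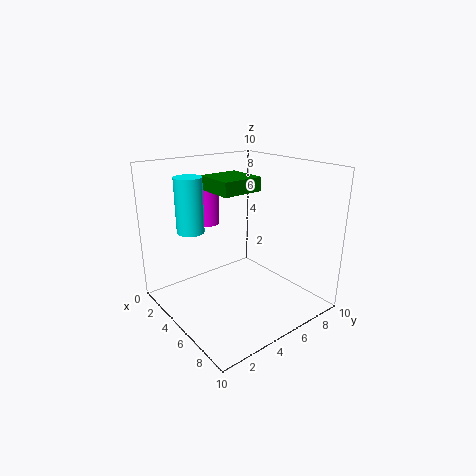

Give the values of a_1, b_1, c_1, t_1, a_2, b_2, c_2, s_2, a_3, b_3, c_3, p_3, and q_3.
a_1 = 1; b_1 = 5; c_1 = 5; t_1 = 3; a_2 = 2; b_2 = 3; c_2 = 5; s_2 = 1; a_3 = 2; b_3 = 4; c_3 = 8; p_3 = 3; q_3 = 3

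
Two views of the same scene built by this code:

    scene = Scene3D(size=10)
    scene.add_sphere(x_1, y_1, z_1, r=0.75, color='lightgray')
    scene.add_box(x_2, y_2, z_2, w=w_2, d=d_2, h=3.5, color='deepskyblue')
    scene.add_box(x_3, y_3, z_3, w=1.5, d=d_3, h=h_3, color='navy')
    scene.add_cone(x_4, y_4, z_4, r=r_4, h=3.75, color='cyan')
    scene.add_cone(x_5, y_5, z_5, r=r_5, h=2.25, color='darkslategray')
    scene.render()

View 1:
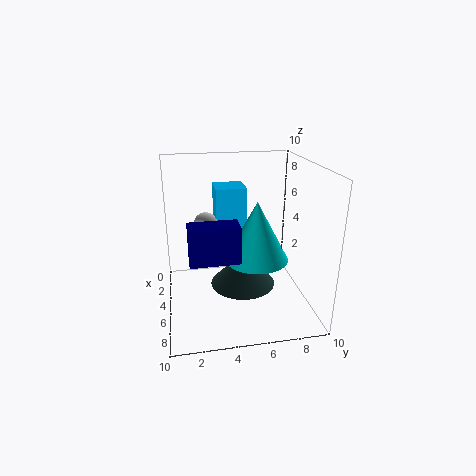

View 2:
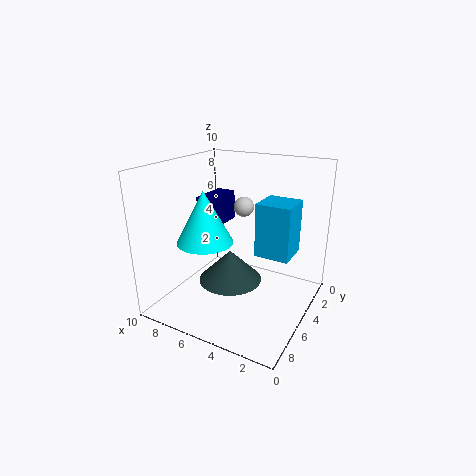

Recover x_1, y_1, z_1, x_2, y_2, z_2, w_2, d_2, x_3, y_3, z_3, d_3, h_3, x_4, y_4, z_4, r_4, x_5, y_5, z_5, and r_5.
x_1 = 5.75
y_1 = 2.75
z_1 = 6.5
x_2 = 1
y_2 = 3.75
z_2 = 4.5
w_2 = 2.25
d_2 = 2.25
x_3 = 7.25
y_3 = 1.5
z_3 = 5
d_3 = 3
h_3 = 2.25
x_4 = 7.25
y_4 = 5.75
z_4 = 4.5
r_4 = 2
x_5 = 5.5
y_5 = 5.25
z_5 = 1.75
r_5 = 2.25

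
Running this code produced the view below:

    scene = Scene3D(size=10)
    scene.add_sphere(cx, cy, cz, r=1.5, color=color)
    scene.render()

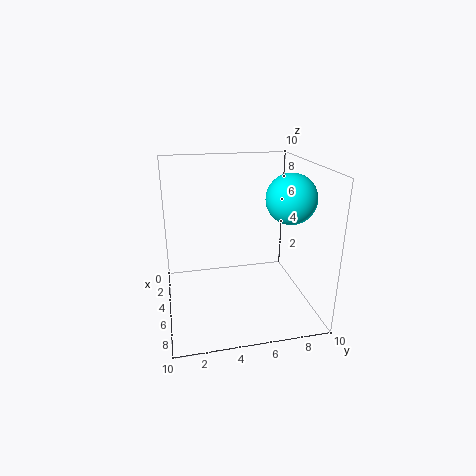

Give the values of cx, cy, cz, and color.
cx = 8, cy = 7.5, cz = 8.5, color = 'cyan'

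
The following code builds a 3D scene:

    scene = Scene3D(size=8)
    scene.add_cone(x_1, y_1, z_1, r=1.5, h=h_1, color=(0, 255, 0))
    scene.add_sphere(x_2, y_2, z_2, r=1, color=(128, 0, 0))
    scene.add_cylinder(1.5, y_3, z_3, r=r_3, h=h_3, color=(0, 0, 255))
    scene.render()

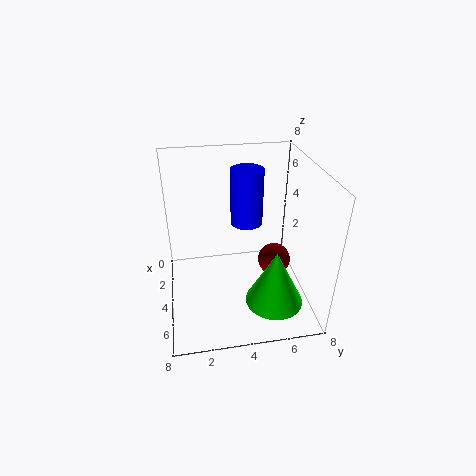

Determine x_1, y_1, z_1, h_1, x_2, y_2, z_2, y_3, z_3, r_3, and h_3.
x_1 = 6.5, y_1 = 5.5, z_1 = 1.5, h_1 = 3, x_2 = 3, y_2 = 6.5, z_2 = 1.5, y_3 = 5, z_3 = 3.5, r_3 = 1, h_3 = 3.5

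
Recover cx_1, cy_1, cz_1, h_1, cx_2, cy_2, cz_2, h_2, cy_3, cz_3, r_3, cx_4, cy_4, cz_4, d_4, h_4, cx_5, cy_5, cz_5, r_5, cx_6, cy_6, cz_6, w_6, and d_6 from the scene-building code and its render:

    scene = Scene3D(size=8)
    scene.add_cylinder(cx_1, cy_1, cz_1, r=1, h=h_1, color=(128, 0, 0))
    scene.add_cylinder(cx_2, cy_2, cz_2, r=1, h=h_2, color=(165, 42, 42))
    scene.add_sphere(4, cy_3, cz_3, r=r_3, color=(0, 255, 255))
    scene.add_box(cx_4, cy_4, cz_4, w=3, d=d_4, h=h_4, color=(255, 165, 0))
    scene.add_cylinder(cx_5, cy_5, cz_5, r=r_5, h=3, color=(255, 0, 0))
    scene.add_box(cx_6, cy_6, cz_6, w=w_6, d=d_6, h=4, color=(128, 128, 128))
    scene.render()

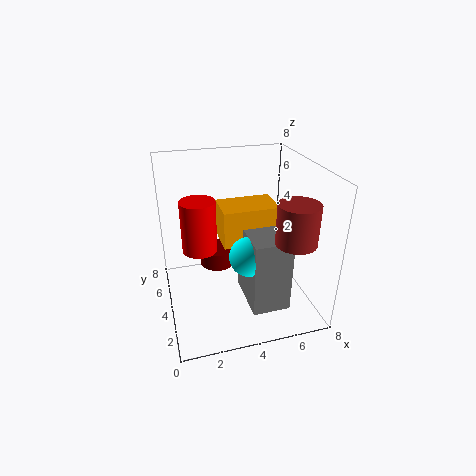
cx_1 = 3
cy_1 = 5
cz_1 = 2
h_1 = 1
cx_2 = 6
cy_2 = 1
cz_2 = 5
h_2 = 2
cy_3 = 2
cz_3 = 4
r_3 = 1
cx_4 = 3
cy_4 = 3
cz_4 = 4
d_4 = 2
h_4 = 2
cx_5 = 2
cy_5 = 5
cz_5 = 3
r_5 = 1
cx_6 = 4
cy_6 = 1
cz_6 = 1
w_6 = 2
d_6 = 3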